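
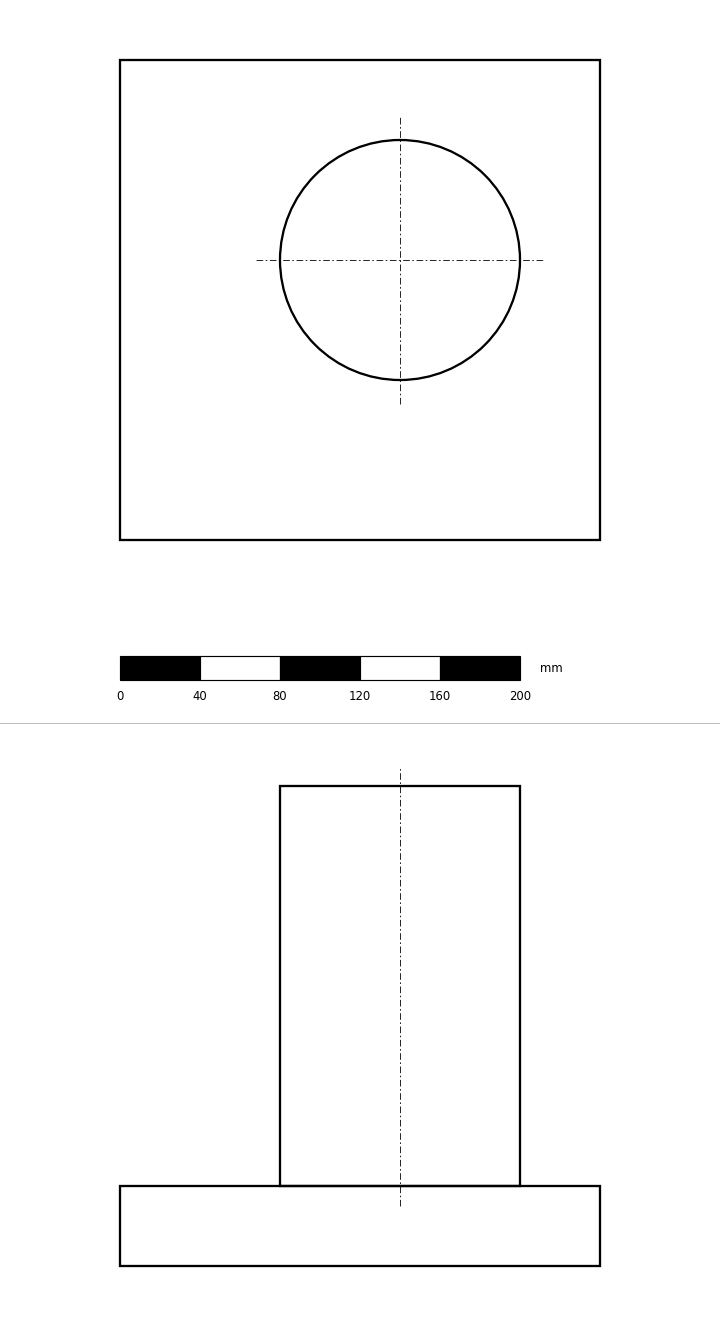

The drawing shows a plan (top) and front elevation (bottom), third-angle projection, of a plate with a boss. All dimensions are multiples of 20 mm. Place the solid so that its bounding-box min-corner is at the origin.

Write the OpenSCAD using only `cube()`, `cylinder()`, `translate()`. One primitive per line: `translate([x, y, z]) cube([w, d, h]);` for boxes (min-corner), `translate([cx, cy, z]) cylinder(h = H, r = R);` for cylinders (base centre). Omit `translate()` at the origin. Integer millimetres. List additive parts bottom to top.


cube([240, 240, 40]);
translate([140, 140, 40]) cylinder(h = 200, r = 60);


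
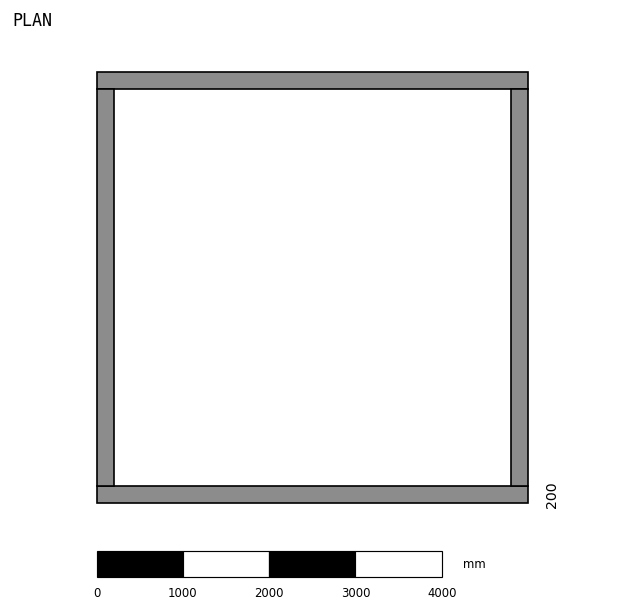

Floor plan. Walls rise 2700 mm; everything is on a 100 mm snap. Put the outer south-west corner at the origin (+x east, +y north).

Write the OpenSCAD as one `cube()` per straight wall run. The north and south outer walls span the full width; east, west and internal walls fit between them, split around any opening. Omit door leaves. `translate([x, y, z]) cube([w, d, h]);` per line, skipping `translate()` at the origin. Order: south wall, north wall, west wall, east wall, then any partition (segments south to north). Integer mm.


cube([5000, 200, 2700]);
translate([0, 4800, 0]) cube([5000, 200, 2700]);
translate([0, 200, 0]) cube([200, 4600, 2700]);
translate([4800, 200, 0]) cube([200, 4600, 2700]);


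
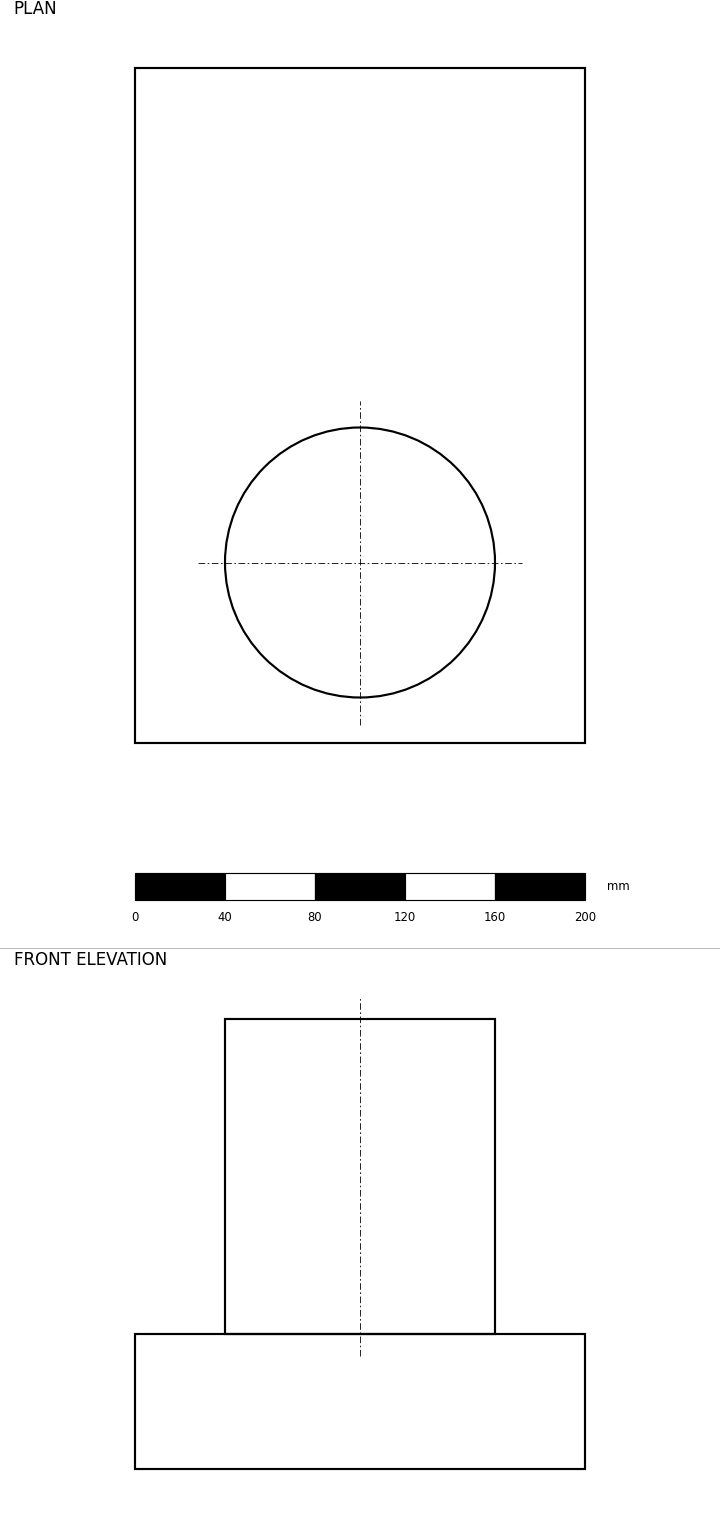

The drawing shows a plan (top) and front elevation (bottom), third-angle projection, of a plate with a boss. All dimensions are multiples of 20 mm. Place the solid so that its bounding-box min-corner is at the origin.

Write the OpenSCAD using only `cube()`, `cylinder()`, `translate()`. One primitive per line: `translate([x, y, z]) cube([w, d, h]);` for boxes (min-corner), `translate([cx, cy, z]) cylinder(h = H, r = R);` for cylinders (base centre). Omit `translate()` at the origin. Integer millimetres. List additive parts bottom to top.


cube([200, 300, 60]);
translate([100, 80, 60]) cylinder(h = 140, r = 60);


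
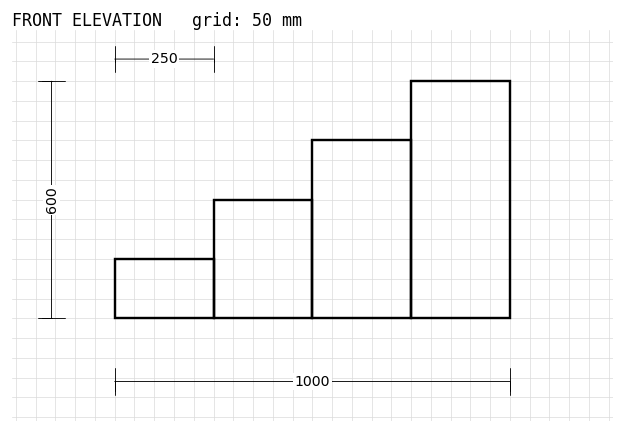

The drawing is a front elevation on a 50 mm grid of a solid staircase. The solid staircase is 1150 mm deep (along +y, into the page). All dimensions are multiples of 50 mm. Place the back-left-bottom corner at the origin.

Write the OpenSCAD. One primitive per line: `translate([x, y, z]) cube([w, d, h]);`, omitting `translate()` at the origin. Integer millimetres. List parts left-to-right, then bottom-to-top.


cube([250, 1150, 150]);
translate([250, 0, 0]) cube([250, 1150, 300]);
translate([500, 0, 0]) cube([250, 1150, 450]);
translate([750, 0, 0]) cube([250, 1150, 600]);


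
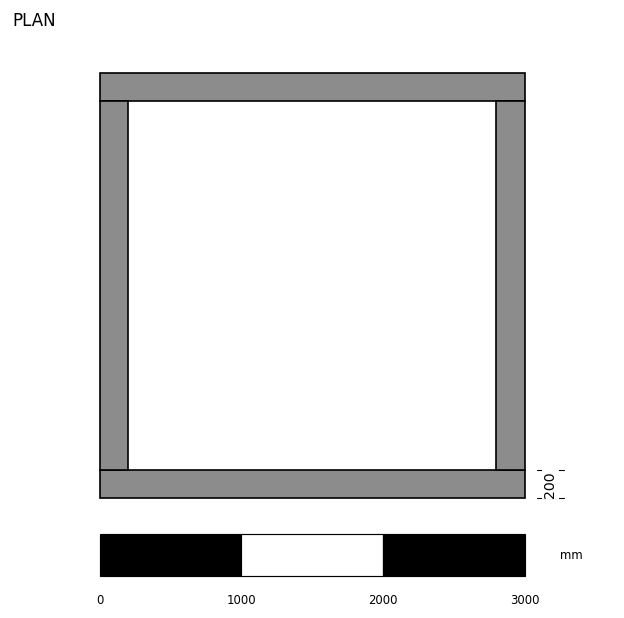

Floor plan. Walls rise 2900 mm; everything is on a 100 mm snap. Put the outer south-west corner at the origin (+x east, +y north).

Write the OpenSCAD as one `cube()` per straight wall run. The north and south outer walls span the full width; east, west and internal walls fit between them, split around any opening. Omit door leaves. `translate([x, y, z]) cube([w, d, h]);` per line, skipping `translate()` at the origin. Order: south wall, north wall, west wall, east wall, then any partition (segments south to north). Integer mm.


cube([3000, 200, 2900]);
translate([0, 2800, 0]) cube([3000, 200, 2900]);
translate([0, 200, 0]) cube([200, 2600, 2900]);
translate([2800, 200, 0]) cube([200, 2600, 2900]);


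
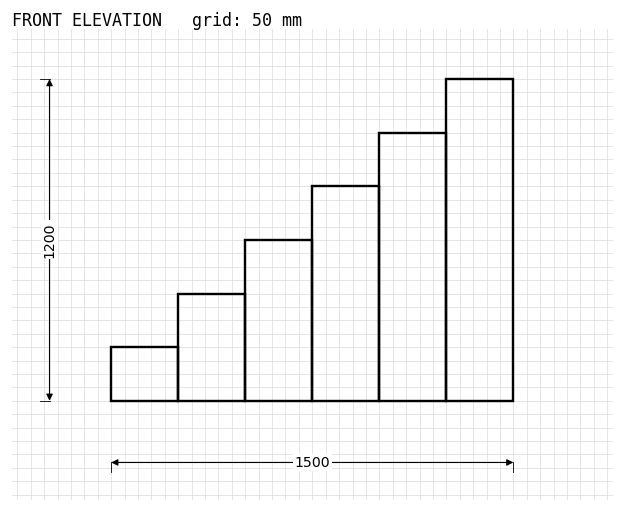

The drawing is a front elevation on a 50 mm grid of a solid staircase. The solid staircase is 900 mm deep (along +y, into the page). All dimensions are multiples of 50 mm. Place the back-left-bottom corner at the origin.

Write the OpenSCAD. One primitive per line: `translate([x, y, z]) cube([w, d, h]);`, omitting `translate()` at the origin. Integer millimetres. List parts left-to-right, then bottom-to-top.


cube([250, 900, 200]);
translate([250, 0, 0]) cube([250, 900, 400]);
translate([500, 0, 0]) cube([250, 900, 600]);
translate([750, 0, 0]) cube([250, 900, 800]);
translate([1000, 0, 0]) cube([250, 900, 1000]);
translate([1250, 0, 0]) cube([250, 900, 1200]);


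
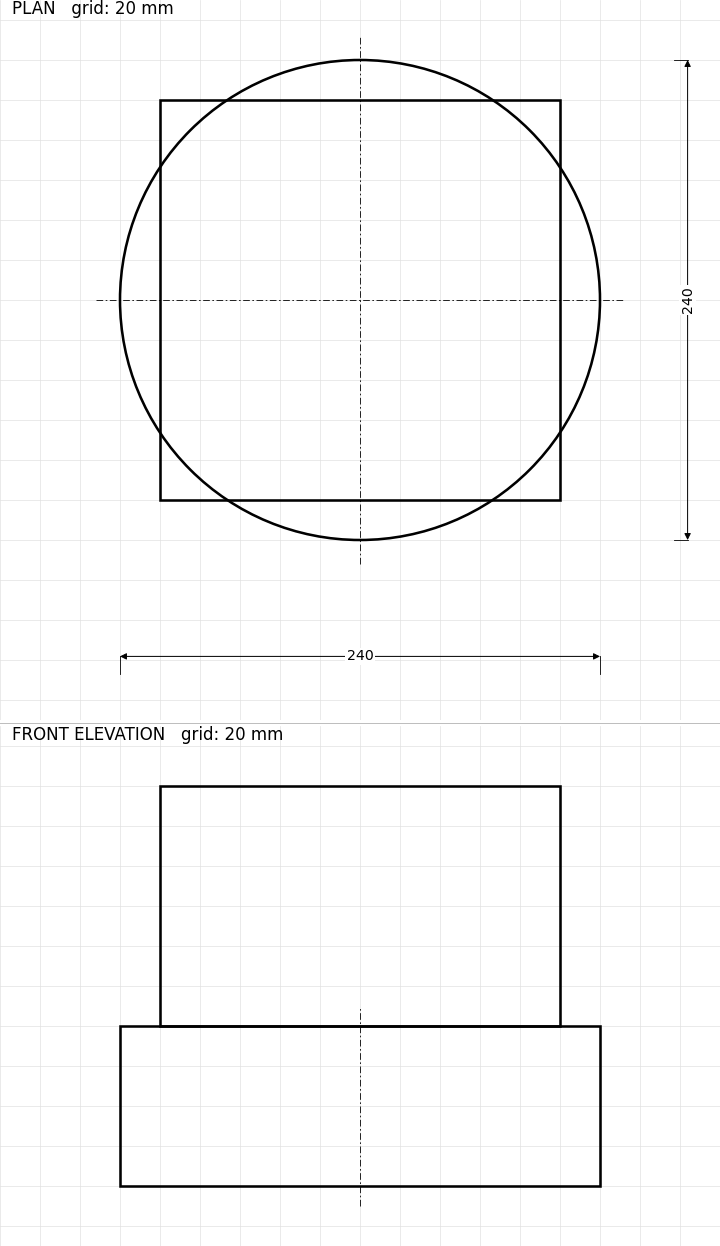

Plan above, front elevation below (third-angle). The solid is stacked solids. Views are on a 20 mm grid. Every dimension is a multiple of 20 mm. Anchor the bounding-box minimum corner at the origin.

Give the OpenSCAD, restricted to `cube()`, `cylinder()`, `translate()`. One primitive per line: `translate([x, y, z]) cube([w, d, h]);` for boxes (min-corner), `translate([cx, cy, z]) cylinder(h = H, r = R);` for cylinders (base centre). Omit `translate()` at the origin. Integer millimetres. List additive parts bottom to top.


translate([120, 120, 0]) cylinder(h = 80, r = 120);
translate([20, 20, 80]) cube([200, 200, 120]);


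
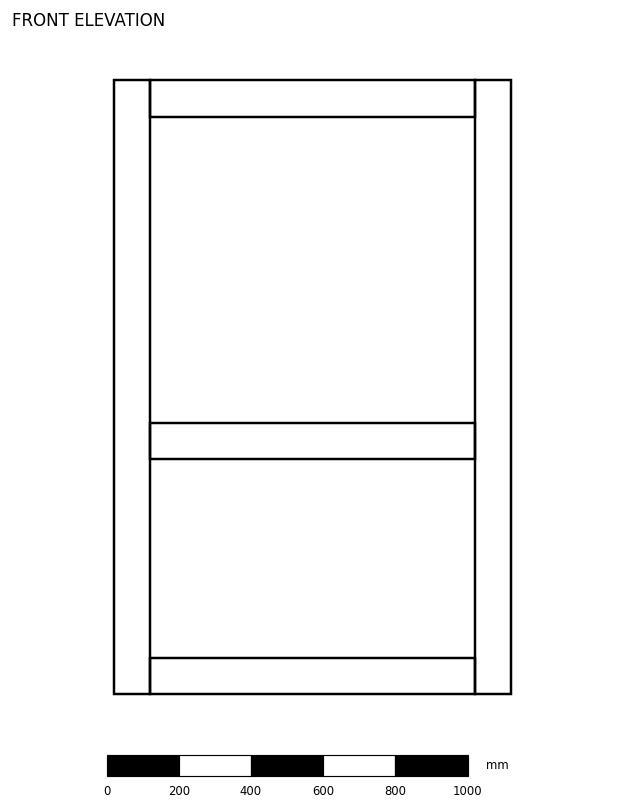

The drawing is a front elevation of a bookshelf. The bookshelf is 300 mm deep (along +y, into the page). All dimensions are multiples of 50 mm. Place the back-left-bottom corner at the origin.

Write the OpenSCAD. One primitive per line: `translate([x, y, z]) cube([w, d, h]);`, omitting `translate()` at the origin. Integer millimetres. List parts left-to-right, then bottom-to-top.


cube([100, 300, 1700]);
translate([100, 0, 0]) cube([900, 300, 100]);
translate([100, 0, 650]) cube([900, 300, 100]);
translate([100, 0, 1600]) cube([900, 300, 100]);
translate([1000, 0, 0]) cube([100, 300, 1700]);


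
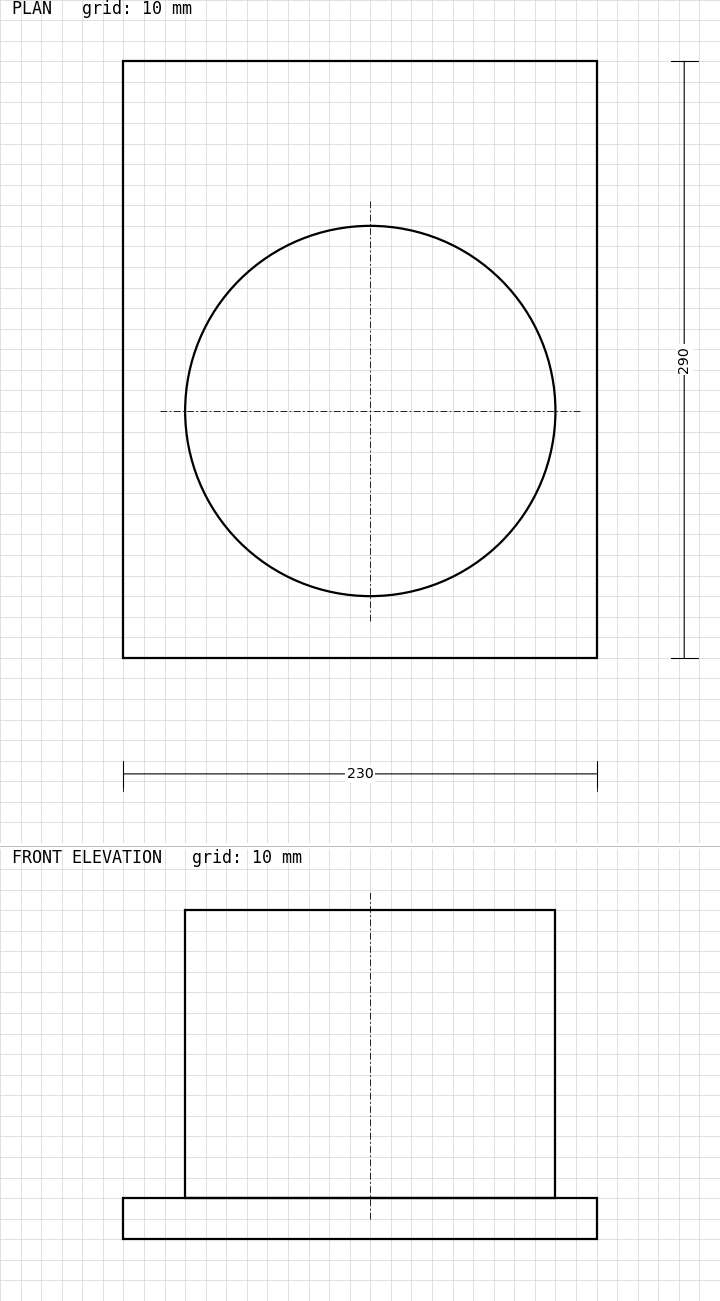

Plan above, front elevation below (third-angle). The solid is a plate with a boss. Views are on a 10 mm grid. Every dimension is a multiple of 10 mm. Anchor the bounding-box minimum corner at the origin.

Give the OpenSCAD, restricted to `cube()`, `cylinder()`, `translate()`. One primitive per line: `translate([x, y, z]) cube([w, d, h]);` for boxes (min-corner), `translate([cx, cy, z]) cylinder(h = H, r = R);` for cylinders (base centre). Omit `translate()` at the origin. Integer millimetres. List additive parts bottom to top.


cube([230, 290, 20]);
translate([120, 120, 20]) cylinder(h = 140, r = 90);


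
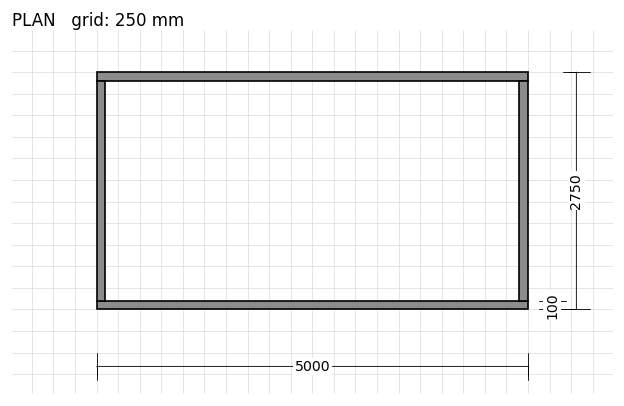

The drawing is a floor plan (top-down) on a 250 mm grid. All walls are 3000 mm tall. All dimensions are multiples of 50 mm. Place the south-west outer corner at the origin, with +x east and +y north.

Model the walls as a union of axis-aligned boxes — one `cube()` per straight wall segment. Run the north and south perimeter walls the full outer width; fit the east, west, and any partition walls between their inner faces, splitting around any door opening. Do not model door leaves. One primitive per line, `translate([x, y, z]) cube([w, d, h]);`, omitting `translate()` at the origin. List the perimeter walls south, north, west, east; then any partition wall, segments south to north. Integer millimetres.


cube([5000, 100, 3000]);
translate([0, 2650, 0]) cube([5000, 100, 3000]);
translate([0, 100, 0]) cube([100, 2550, 3000]);
translate([4900, 100, 0]) cube([100, 2550, 3000]);


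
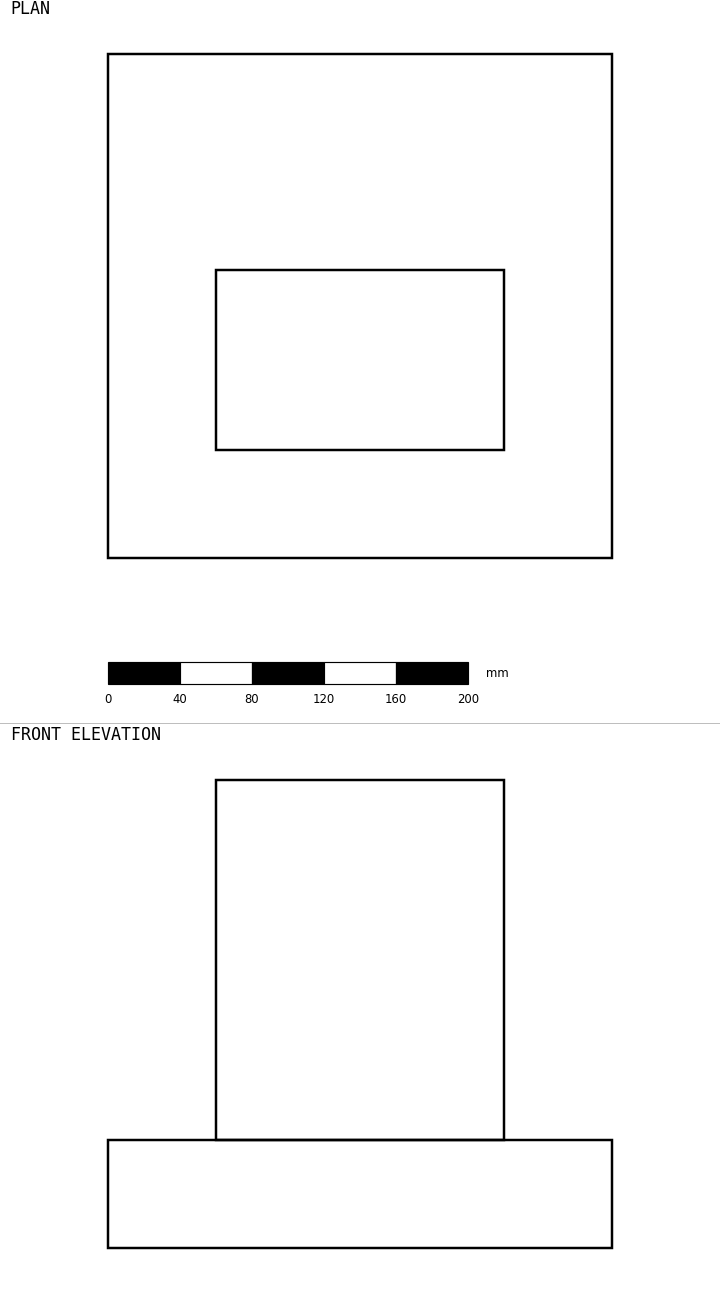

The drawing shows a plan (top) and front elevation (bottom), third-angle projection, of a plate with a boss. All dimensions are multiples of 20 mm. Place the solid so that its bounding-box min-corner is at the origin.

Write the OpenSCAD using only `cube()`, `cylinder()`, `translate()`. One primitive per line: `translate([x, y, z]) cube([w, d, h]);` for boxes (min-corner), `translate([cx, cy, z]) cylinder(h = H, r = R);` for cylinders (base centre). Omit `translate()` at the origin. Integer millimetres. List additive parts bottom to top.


cube([280, 280, 60]);
translate([60, 60, 60]) cube([160, 100, 200]);


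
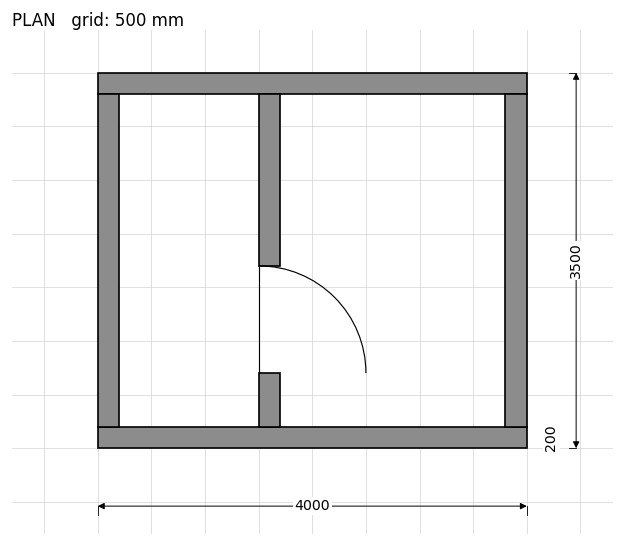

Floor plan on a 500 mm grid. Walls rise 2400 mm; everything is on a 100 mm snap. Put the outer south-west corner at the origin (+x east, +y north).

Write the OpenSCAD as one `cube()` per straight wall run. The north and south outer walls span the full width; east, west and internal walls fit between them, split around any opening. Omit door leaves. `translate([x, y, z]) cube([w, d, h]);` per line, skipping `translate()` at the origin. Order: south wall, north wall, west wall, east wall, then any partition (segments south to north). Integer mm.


cube([4000, 200, 2400]);
translate([0, 3300, 0]) cube([4000, 200, 2400]);
translate([0, 200, 0]) cube([200, 3100, 2400]);
translate([3800, 200, 0]) cube([200, 3100, 2400]);
translate([1500, 200, 0]) cube([200, 500, 2400]);
translate([1500, 1700, 0]) cube([200, 1600, 2400]);


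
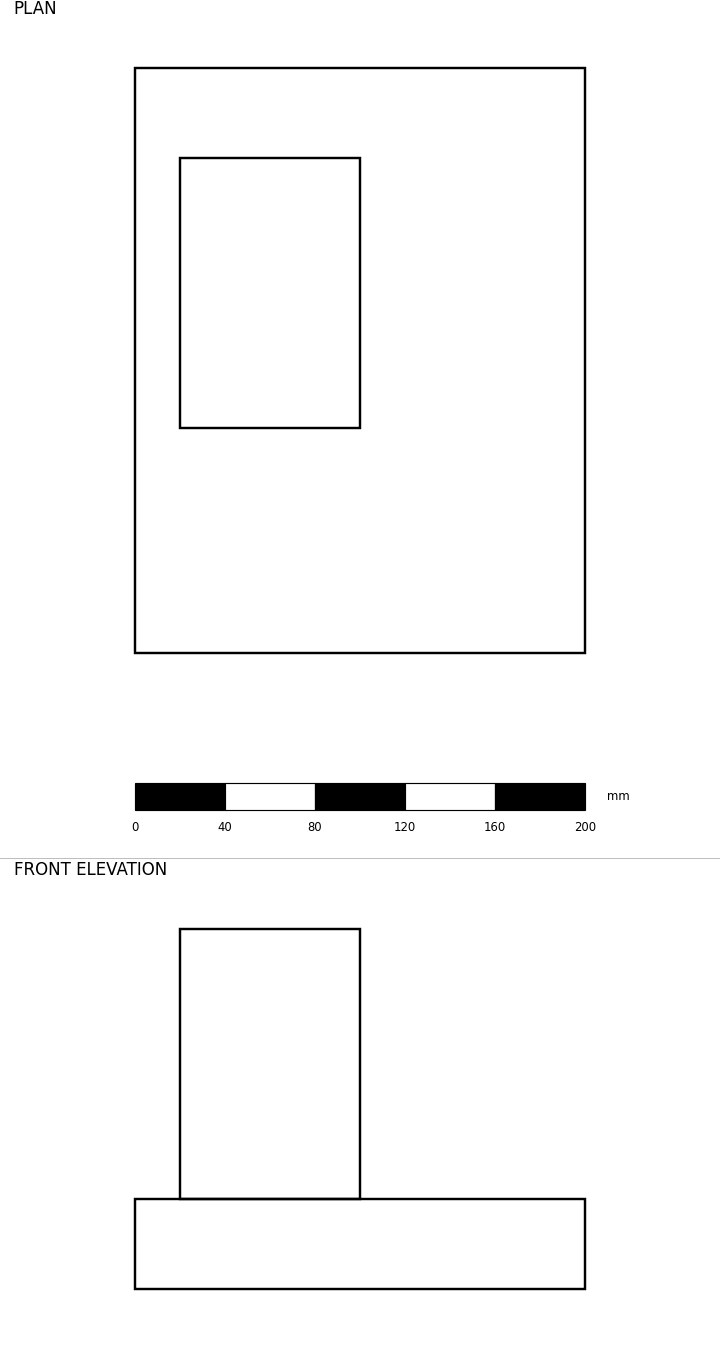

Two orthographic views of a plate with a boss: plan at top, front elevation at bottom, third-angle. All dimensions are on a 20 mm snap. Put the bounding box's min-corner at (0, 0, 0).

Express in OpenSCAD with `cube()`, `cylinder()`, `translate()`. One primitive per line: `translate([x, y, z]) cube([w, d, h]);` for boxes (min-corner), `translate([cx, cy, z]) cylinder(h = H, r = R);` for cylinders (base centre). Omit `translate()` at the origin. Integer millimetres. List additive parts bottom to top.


cube([200, 260, 40]);
translate([20, 100, 40]) cube([80, 120, 120]);


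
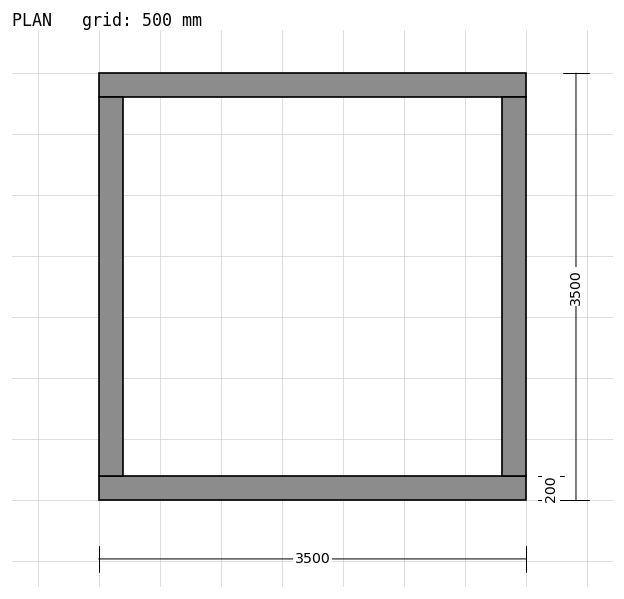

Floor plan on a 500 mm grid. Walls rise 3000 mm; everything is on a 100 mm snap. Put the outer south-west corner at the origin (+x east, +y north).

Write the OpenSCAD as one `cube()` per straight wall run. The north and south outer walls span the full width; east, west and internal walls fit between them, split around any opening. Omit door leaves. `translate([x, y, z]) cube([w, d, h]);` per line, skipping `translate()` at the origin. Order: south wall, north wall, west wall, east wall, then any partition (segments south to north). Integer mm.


cube([3500, 200, 3000]);
translate([0, 3300, 0]) cube([3500, 200, 3000]);
translate([0, 200, 0]) cube([200, 3100, 3000]);
translate([3300, 200, 0]) cube([200, 3100, 3000]);


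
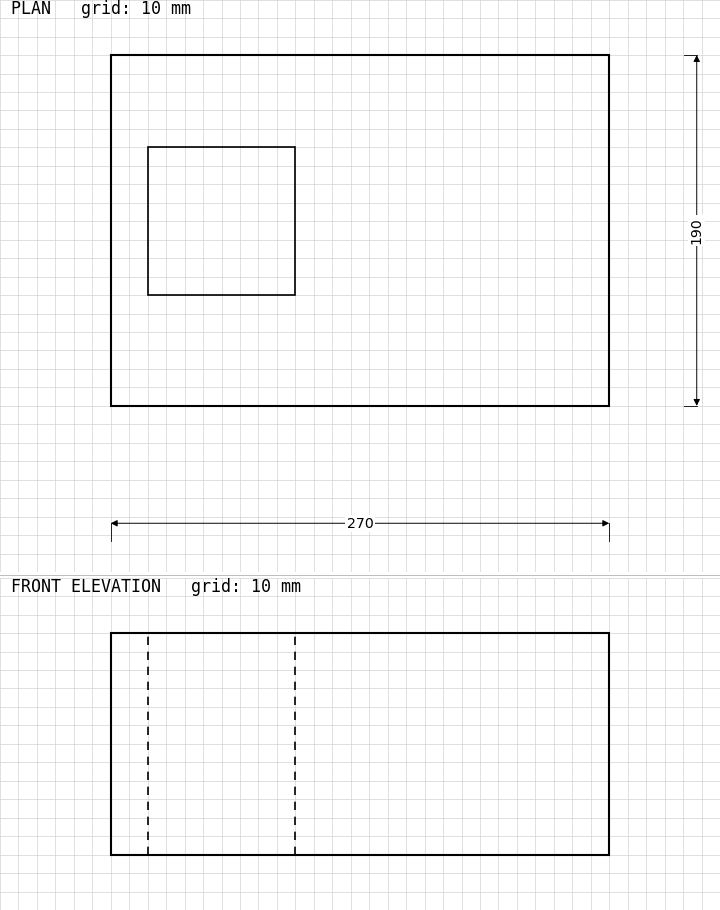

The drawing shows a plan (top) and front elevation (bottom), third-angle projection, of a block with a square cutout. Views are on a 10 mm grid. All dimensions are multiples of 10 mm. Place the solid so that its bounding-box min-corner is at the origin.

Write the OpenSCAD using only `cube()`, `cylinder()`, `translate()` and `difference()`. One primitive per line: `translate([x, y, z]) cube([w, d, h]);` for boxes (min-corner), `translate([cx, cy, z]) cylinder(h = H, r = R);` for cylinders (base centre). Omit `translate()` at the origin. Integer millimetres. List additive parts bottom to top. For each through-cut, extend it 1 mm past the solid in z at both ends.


difference() {
  cube([270, 190, 120]);
  translate([20, 60, -1]) cube([80, 80, 122]);
}


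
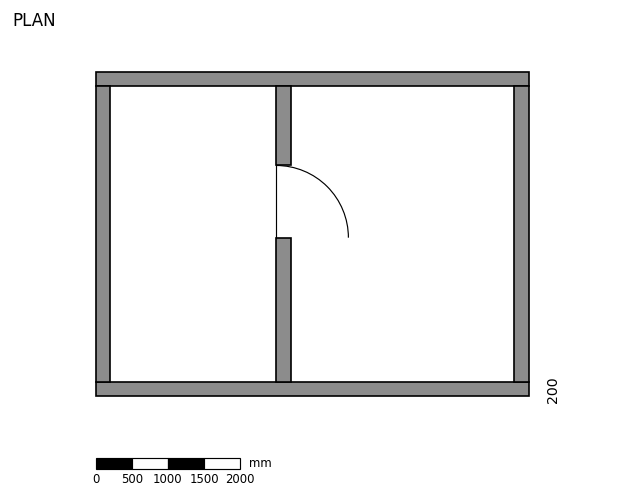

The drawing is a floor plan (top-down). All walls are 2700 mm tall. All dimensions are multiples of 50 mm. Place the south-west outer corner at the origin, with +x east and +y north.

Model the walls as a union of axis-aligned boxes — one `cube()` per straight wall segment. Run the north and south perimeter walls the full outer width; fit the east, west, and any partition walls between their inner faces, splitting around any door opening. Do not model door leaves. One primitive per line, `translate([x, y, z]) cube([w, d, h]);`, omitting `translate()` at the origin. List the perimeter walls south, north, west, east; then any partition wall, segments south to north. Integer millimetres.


cube([6000, 200, 2700]);
translate([0, 4300, 0]) cube([6000, 200, 2700]);
translate([0, 200, 0]) cube([200, 4100, 2700]);
translate([5800, 200, 0]) cube([200, 4100, 2700]);
translate([2500, 200, 0]) cube([200, 2000, 2700]);
translate([2500, 3200, 0]) cube([200, 1100, 2700]);


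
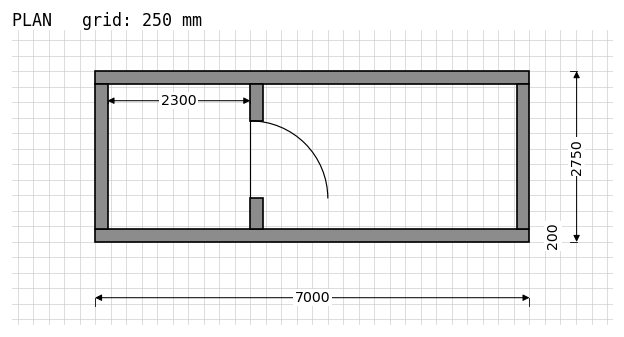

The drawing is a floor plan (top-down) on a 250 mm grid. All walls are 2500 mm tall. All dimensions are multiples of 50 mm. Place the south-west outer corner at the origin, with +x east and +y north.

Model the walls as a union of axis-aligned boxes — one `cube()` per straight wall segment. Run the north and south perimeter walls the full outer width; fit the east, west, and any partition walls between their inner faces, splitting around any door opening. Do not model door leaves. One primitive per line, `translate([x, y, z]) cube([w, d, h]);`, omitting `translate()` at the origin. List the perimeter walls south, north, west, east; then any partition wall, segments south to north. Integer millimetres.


cube([7000, 200, 2500]);
translate([0, 2550, 0]) cube([7000, 200, 2500]);
translate([0, 200, 0]) cube([200, 2350, 2500]);
translate([6800, 200, 0]) cube([200, 2350, 2500]);
translate([2500, 200, 0]) cube([200, 500, 2500]);
translate([2500, 1950, 0]) cube([200, 600, 2500]);


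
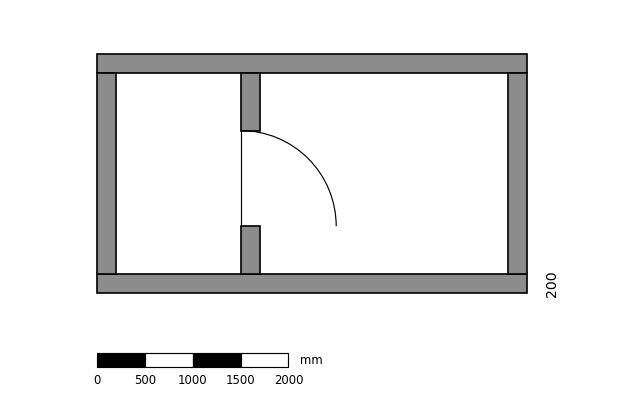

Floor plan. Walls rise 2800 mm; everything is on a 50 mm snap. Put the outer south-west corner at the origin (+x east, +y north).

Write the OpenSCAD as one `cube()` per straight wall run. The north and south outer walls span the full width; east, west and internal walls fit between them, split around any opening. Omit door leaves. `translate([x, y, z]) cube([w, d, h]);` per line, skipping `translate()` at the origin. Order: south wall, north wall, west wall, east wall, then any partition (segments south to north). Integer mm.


cube([4500, 200, 2800]);
translate([0, 2300, 0]) cube([4500, 200, 2800]);
translate([0, 200, 0]) cube([200, 2100, 2800]);
translate([4300, 200, 0]) cube([200, 2100, 2800]);
translate([1500, 200, 0]) cube([200, 500, 2800]);
translate([1500, 1700, 0]) cube([200, 600, 2800]);


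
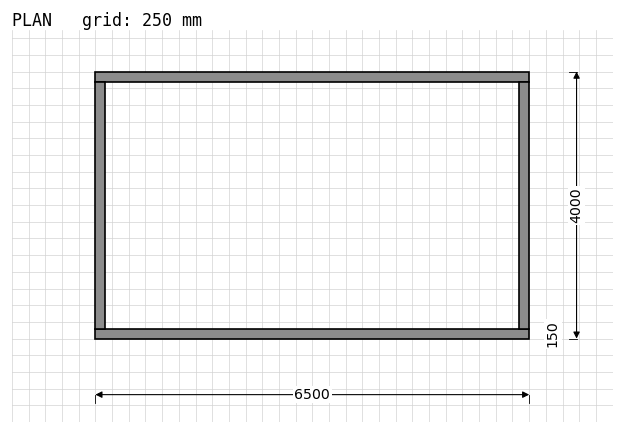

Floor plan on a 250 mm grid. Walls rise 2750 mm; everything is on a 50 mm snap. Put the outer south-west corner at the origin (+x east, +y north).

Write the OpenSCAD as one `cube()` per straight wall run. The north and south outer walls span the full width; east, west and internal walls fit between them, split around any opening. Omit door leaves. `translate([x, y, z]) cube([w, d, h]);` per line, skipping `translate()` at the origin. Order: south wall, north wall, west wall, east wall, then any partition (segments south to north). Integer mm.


cube([6500, 150, 2750]);
translate([0, 3850, 0]) cube([6500, 150, 2750]);
translate([0, 150, 0]) cube([150, 3700, 2750]);
translate([6350, 150, 0]) cube([150, 3700, 2750]);


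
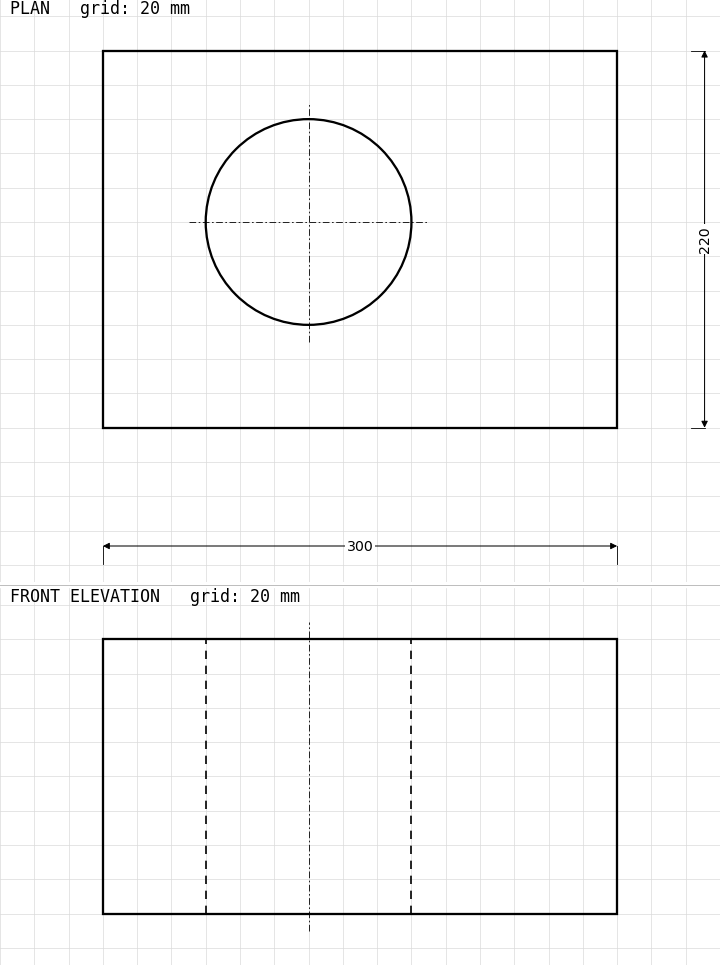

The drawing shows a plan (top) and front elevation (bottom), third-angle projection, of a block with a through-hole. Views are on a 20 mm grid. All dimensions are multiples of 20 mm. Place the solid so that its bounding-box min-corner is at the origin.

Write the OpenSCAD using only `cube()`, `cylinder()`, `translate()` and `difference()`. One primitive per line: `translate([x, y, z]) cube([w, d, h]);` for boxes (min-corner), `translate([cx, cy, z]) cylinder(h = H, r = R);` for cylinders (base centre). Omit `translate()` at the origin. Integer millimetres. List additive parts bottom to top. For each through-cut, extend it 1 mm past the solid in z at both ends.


difference() {
  cube([300, 220, 160]);
  translate([120, 120, -1]) cylinder(h = 162, r = 60);
}


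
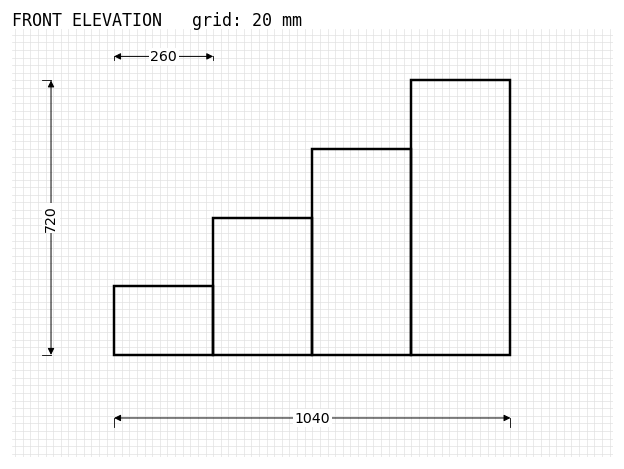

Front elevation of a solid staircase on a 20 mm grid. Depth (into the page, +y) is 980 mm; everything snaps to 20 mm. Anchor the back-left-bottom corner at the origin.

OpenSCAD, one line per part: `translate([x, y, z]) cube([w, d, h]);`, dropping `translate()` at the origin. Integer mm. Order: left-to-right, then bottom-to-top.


cube([260, 980, 180]);
translate([260, 0, 0]) cube([260, 980, 360]);
translate([520, 0, 0]) cube([260, 980, 540]);
translate([780, 0, 0]) cube([260, 980, 720]);


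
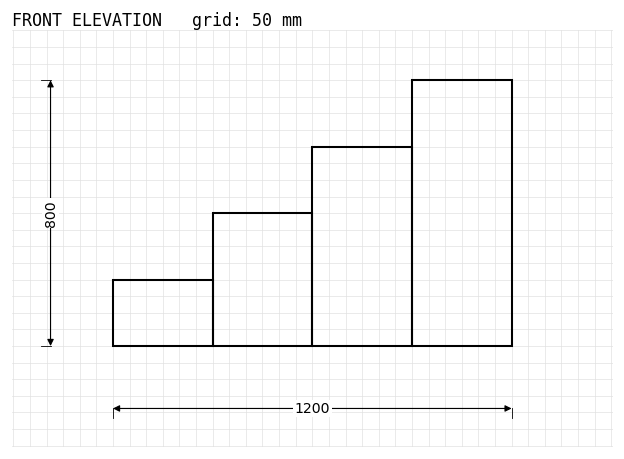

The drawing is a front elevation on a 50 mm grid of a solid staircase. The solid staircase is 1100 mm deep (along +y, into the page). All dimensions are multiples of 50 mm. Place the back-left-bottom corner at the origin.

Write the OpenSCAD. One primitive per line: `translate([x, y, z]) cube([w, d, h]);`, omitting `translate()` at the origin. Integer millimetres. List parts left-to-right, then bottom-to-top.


cube([300, 1100, 200]);
translate([300, 0, 0]) cube([300, 1100, 400]);
translate([600, 0, 0]) cube([300, 1100, 600]);
translate([900, 0, 0]) cube([300, 1100, 800]);


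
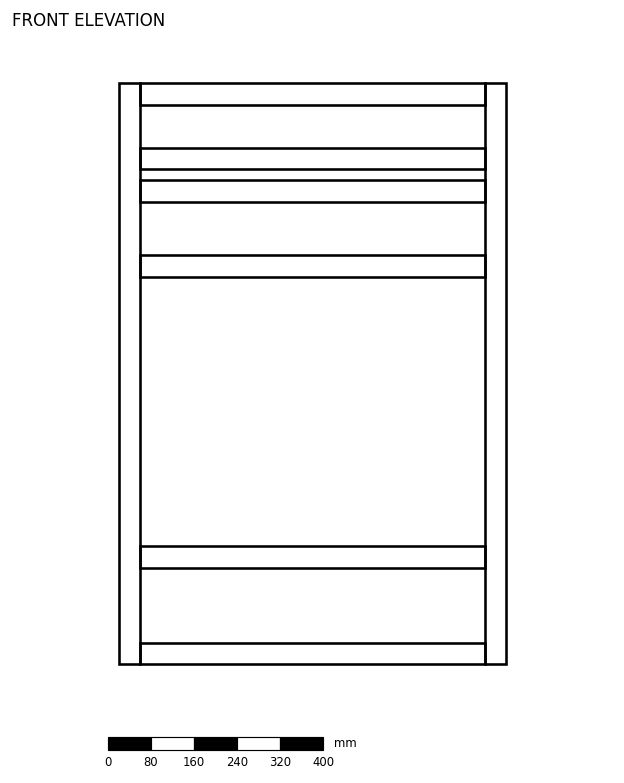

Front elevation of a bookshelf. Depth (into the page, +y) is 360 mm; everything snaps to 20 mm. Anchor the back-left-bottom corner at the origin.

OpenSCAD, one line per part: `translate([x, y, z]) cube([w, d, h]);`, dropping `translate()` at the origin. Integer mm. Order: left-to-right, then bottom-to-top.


cube([40, 360, 1080]);
translate([40, 0, 0]) cube([640, 360, 40]);
translate([40, 0, 180]) cube([640, 360, 40]);
translate([40, 0, 720]) cube([640, 360, 40]);
translate([40, 0, 860]) cube([640, 360, 40]);
translate([40, 0, 920]) cube([640, 360, 40]);
translate([40, 0, 1040]) cube([640, 360, 40]);
translate([680, 0, 0]) cube([40, 360, 1080]);


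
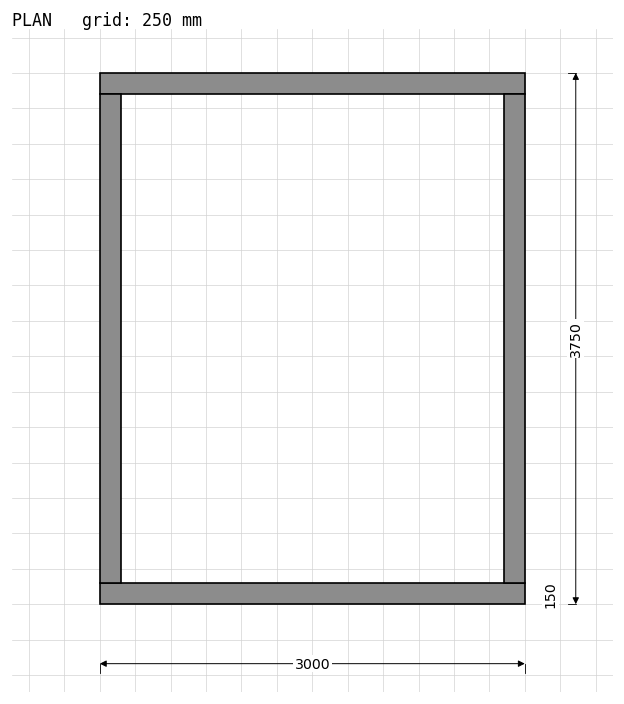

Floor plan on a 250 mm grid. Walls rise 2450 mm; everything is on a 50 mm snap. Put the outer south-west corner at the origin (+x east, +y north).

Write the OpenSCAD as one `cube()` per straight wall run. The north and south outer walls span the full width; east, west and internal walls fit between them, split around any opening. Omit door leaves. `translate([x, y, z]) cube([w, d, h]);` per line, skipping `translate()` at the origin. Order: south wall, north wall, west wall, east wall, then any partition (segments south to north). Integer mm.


cube([3000, 150, 2450]);
translate([0, 3600, 0]) cube([3000, 150, 2450]);
translate([0, 150, 0]) cube([150, 3450, 2450]);
translate([2850, 150, 0]) cube([150, 3450, 2450]);


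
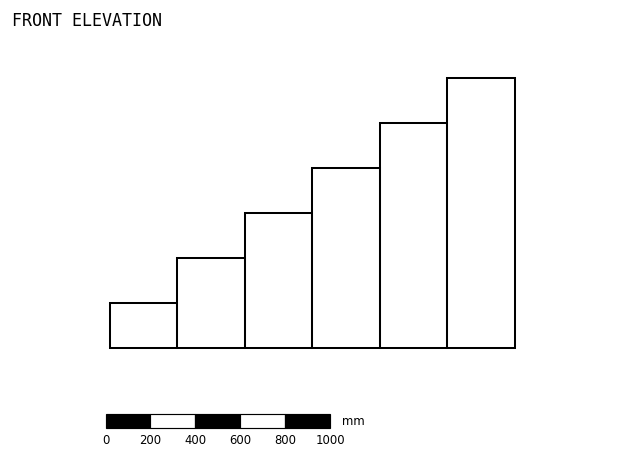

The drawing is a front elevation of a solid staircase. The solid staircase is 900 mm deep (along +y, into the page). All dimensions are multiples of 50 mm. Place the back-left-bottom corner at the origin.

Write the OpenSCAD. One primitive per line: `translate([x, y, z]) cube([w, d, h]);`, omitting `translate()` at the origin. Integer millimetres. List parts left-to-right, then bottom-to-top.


cube([300, 900, 200]);
translate([300, 0, 0]) cube([300, 900, 400]);
translate([600, 0, 0]) cube([300, 900, 600]);
translate([900, 0, 0]) cube([300, 900, 800]);
translate([1200, 0, 0]) cube([300, 900, 1000]);
translate([1500, 0, 0]) cube([300, 900, 1200]);


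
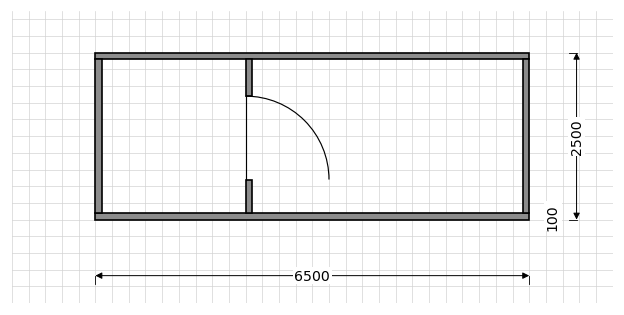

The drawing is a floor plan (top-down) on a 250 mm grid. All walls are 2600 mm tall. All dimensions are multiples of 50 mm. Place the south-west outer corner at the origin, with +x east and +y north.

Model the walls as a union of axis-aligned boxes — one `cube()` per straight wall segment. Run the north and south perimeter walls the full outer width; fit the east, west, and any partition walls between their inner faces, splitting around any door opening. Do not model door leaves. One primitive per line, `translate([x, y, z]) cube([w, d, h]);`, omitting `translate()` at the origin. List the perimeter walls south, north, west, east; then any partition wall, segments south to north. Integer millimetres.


cube([6500, 100, 2600]);
translate([0, 2400, 0]) cube([6500, 100, 2600]);
translate([0, 100, 0]) cube([100, 2300, 2600]);
translate([6400, 100, 0]) cube([100, 2300, 2600]);
translate([2250, 100, 0]) cube([100, 500, 2600]);
translate([2250, 1850, 0]) cube([100, 550, 2600]);


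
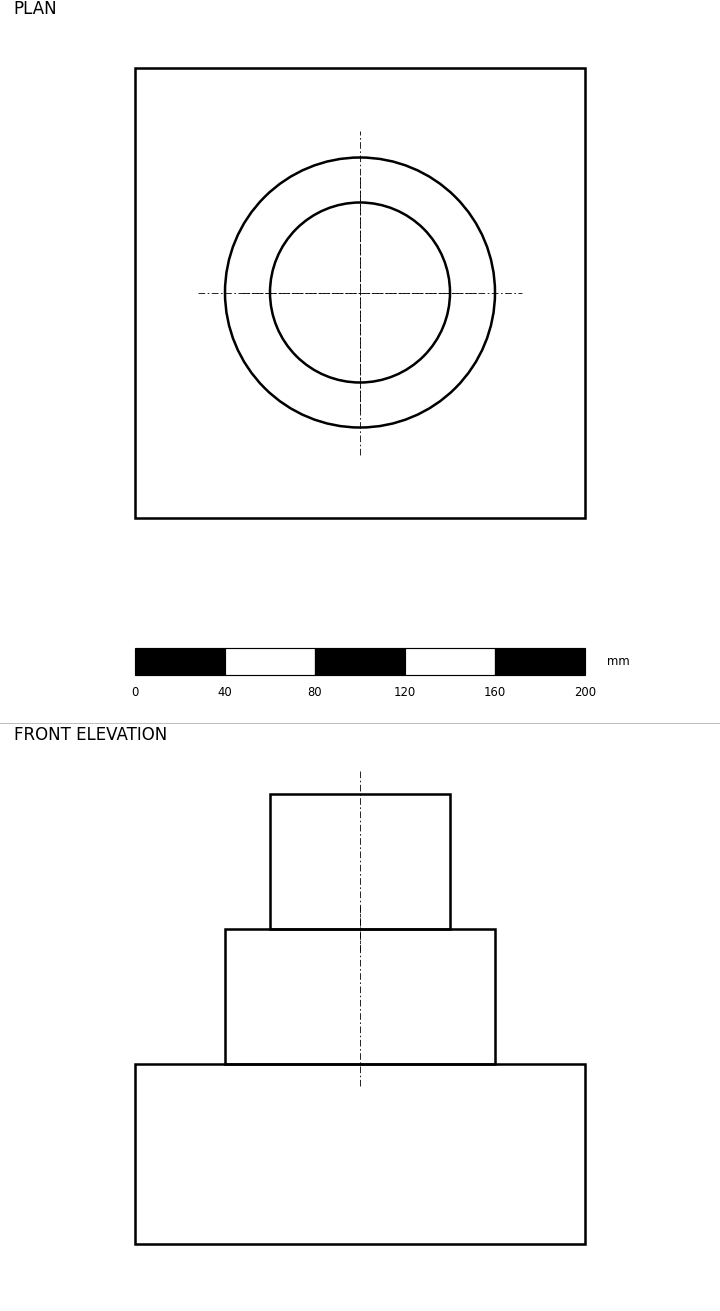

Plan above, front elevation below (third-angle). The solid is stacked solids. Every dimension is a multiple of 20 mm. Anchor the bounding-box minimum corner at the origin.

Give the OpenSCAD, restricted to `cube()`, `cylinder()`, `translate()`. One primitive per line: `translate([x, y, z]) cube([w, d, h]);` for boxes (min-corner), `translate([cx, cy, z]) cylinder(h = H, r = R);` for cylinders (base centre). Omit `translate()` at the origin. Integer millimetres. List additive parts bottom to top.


cube([200, 200, 80]);
translate([100, 100, 80]) cylinder(h = 60, r = 60);
translate([100, 100, 140]) cylinder(h = 60, r = 40);


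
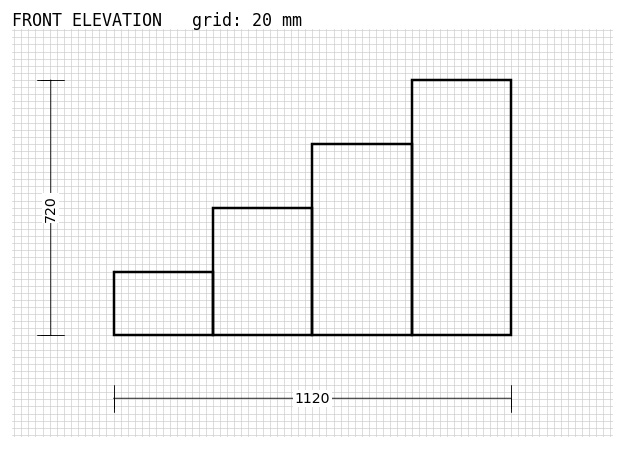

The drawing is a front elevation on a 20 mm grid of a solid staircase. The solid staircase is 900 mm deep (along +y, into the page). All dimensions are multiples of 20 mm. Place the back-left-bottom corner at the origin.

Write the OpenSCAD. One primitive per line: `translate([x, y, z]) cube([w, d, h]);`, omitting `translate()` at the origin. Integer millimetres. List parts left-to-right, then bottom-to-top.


cube([280, 900, 180]);
translate([280, 0, 0]) cube([280, 900, 360]);
translate([560, 0, 0]) cube([280, 900, 540]);
translate([840, 0, 0]) cube([280, 900, 720]);


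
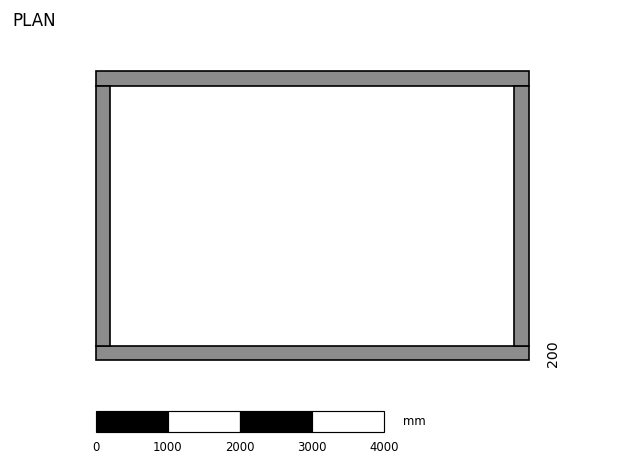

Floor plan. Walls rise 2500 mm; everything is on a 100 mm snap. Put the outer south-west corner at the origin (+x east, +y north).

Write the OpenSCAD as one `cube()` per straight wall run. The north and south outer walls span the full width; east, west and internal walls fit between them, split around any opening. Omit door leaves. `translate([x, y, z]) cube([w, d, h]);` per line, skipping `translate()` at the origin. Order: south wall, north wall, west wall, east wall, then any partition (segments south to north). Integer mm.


cube([6000, 200, 2500]);
translate([0, 3800, 0]) cube([6000, 200, 2500]);
translate([0, 200, 0]) cube([200, 3600, 2500]);
translate([5800, 200, 0]) cube([200, 3600, 2500]);


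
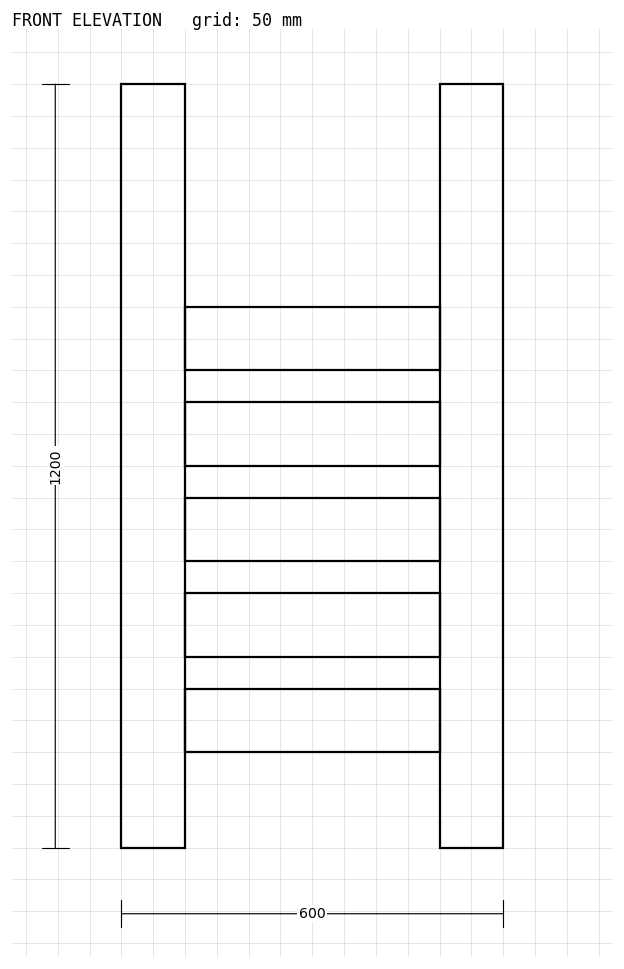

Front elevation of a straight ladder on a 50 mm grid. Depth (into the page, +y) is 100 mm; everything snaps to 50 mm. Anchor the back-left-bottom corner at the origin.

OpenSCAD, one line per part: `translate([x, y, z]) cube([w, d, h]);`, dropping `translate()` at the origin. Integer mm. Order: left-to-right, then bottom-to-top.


cube([100, 100, 1200]);
translate([100, 0, 150]) cube([400, 100, 100]);
translate([100, 0, 300]) cube([400, 100, 100]);
translate([100, 0, 450]) cube([400, 100, 100]);
translate([100, 0, 600]) cube([400, 100, 100]);
translate([100, 0, 750]) cube([400, 100, 100]);
translate([500, 0, 0]) cube([100, 100, 1200]);


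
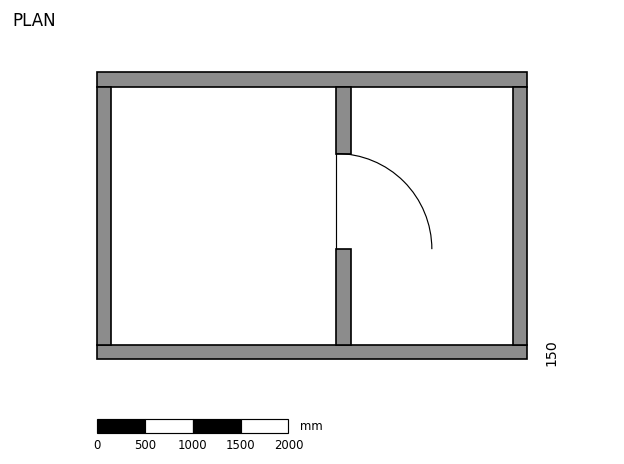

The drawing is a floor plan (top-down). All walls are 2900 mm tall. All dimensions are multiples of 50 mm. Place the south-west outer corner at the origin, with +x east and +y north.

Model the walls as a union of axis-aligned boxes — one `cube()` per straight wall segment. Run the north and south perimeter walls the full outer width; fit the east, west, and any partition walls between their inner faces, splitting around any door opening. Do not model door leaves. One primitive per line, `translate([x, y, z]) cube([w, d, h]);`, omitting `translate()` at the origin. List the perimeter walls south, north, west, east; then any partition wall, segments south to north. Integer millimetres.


cube([4500, 150, 2900]);
translate([0, 2850, 0]) cube([4500, 150, 2900]);
translate([0, 150, 0]) cube([150, 2700, 2900]);
translate([4350, 150, 0]) cube([150, 2700, 2900]);
translate([2500, 150, 0]) cube([150, 1000, 2900]);
translate([2500, 2150, 0]) cube([150, 700, 2900]);


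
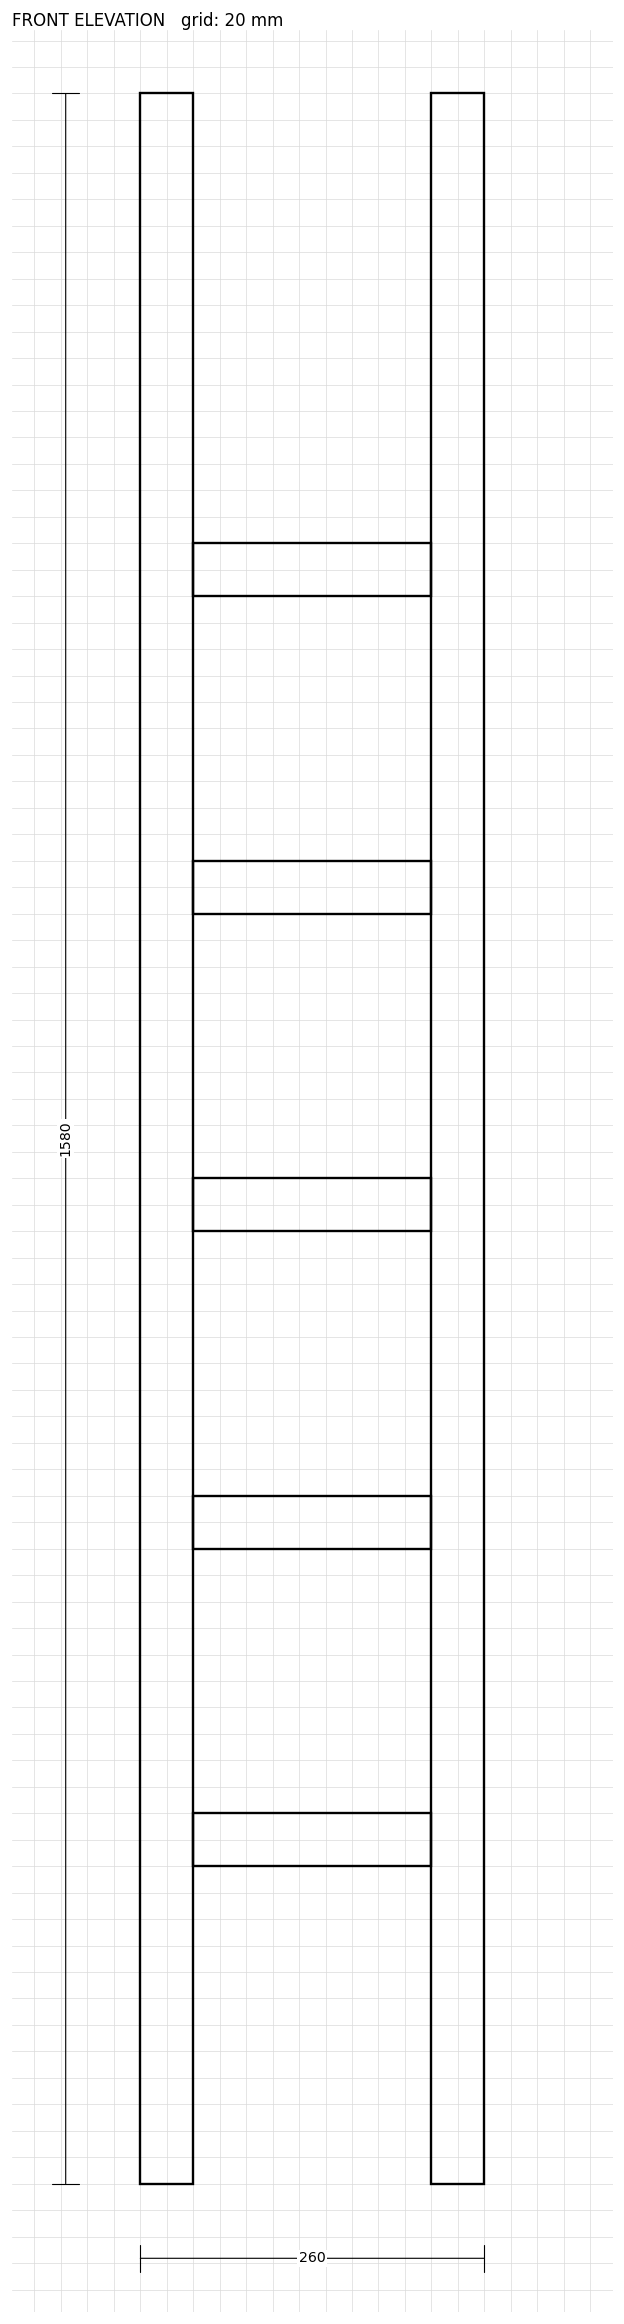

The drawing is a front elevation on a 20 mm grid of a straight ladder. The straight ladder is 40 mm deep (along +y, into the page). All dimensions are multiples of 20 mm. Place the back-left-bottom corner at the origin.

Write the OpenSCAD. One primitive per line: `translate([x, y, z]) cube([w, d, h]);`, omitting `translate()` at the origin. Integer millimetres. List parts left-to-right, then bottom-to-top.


cube([40, 40, 1580]);
translate([40, 0, 240]) cube([180, 40, 40]);
translate([40, 0, 480]) cube([180, 40, 40]);
translate([40, 0, 720]) cube([180, 40, 40]);
translate([40, 0, 960]) cube([180, 40, 40]);
translate([40, 0, 1200]) cube([180, 40, 40]);
translate([220, 0, 0]) cube([40, 40, 1580]);


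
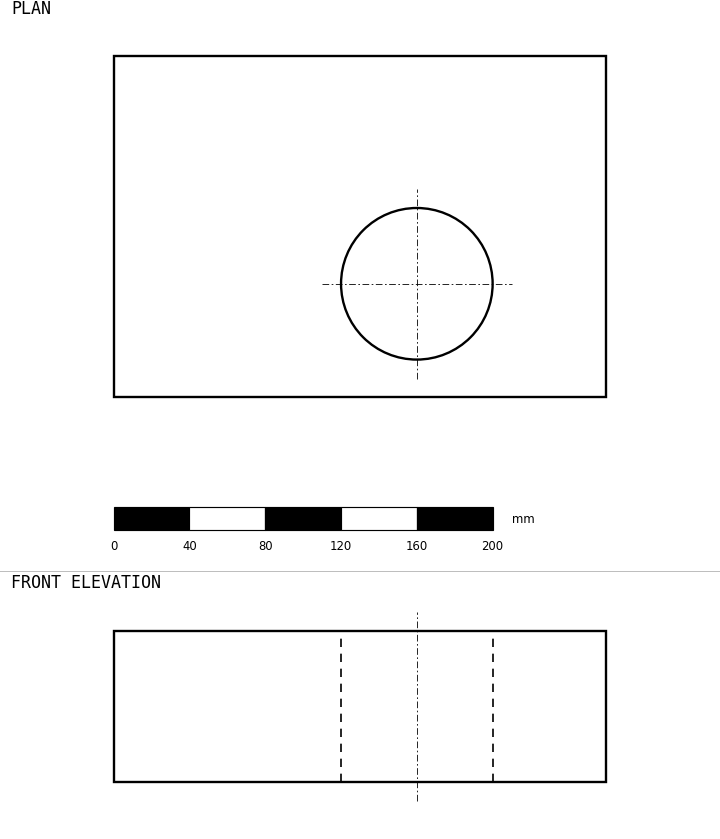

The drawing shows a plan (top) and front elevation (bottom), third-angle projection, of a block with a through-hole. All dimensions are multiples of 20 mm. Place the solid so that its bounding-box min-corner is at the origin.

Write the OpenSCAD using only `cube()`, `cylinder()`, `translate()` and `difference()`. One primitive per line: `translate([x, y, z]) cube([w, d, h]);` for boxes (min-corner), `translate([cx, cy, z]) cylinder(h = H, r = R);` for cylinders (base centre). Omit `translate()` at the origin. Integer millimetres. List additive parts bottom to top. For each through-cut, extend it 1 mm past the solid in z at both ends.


difference() {
  cube([260, 180, 80]);
  translate([160, 60, -1]) cylinder(h = 82, r = 40);
}


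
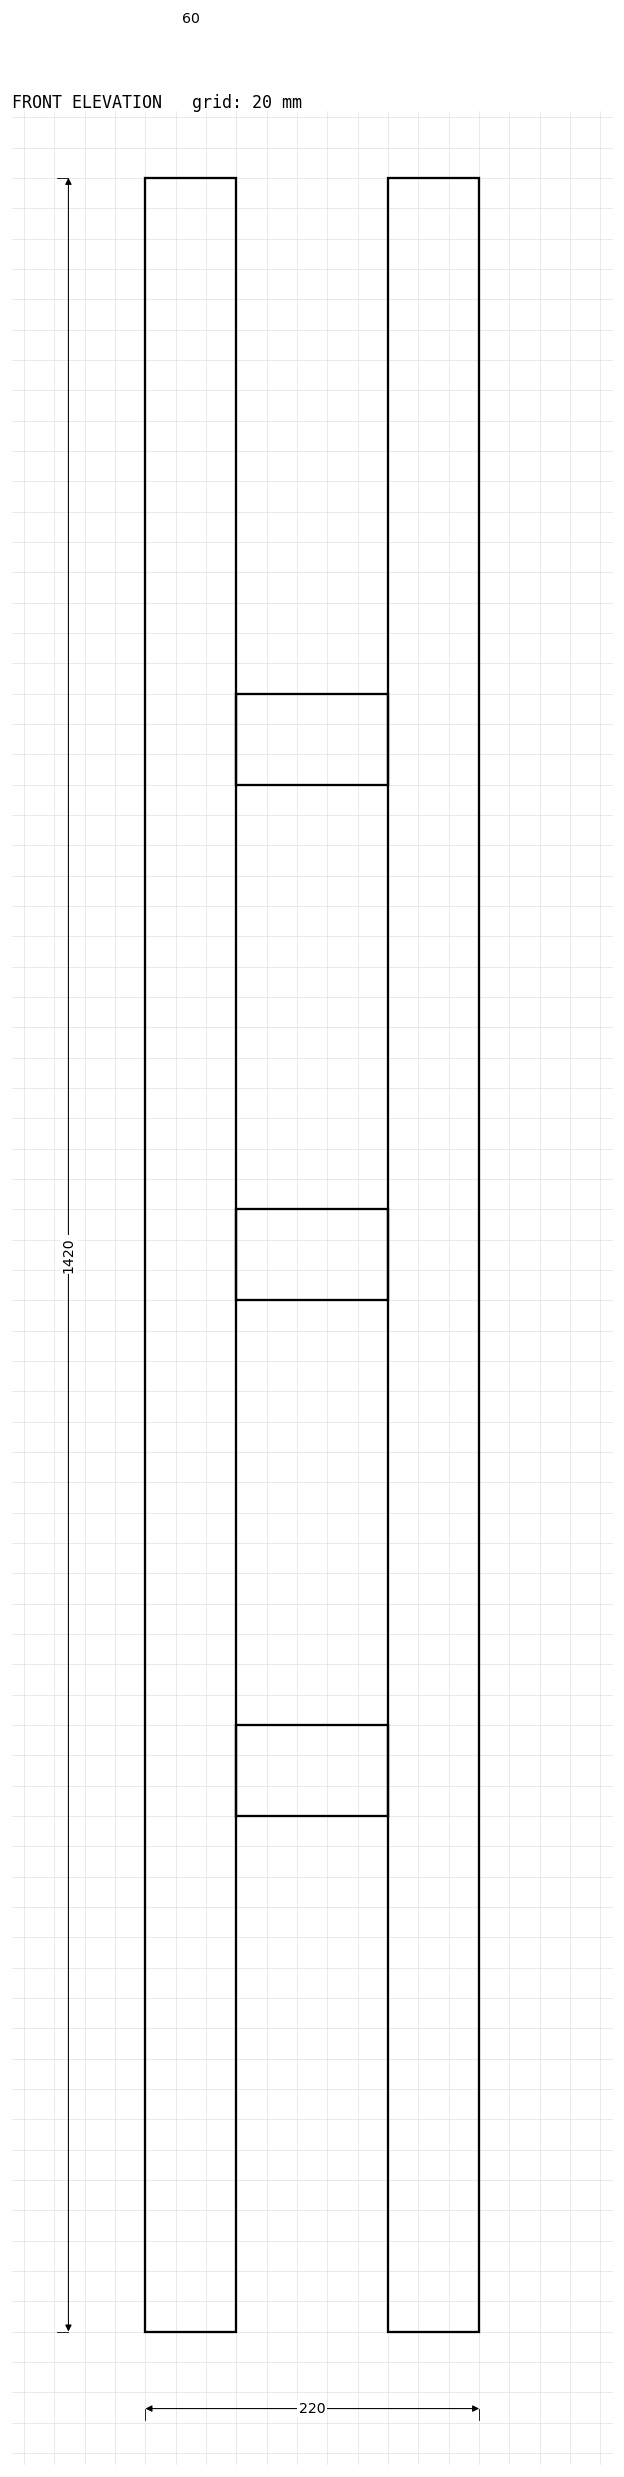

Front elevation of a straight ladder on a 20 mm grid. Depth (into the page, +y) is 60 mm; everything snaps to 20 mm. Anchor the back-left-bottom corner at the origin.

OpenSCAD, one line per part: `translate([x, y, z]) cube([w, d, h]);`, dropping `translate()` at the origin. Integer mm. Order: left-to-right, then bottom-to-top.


cube([60, 60, 1420]);
translate([60, 0, 340]) cube([100, 60, 60]);
translate([60, 0, 680]) cube([100, 60, 60]);
translate([60, 0, 1020]) cube([100, 60, 60]);
translate([160, 0, 0]) cube([60, 60, 1420]);


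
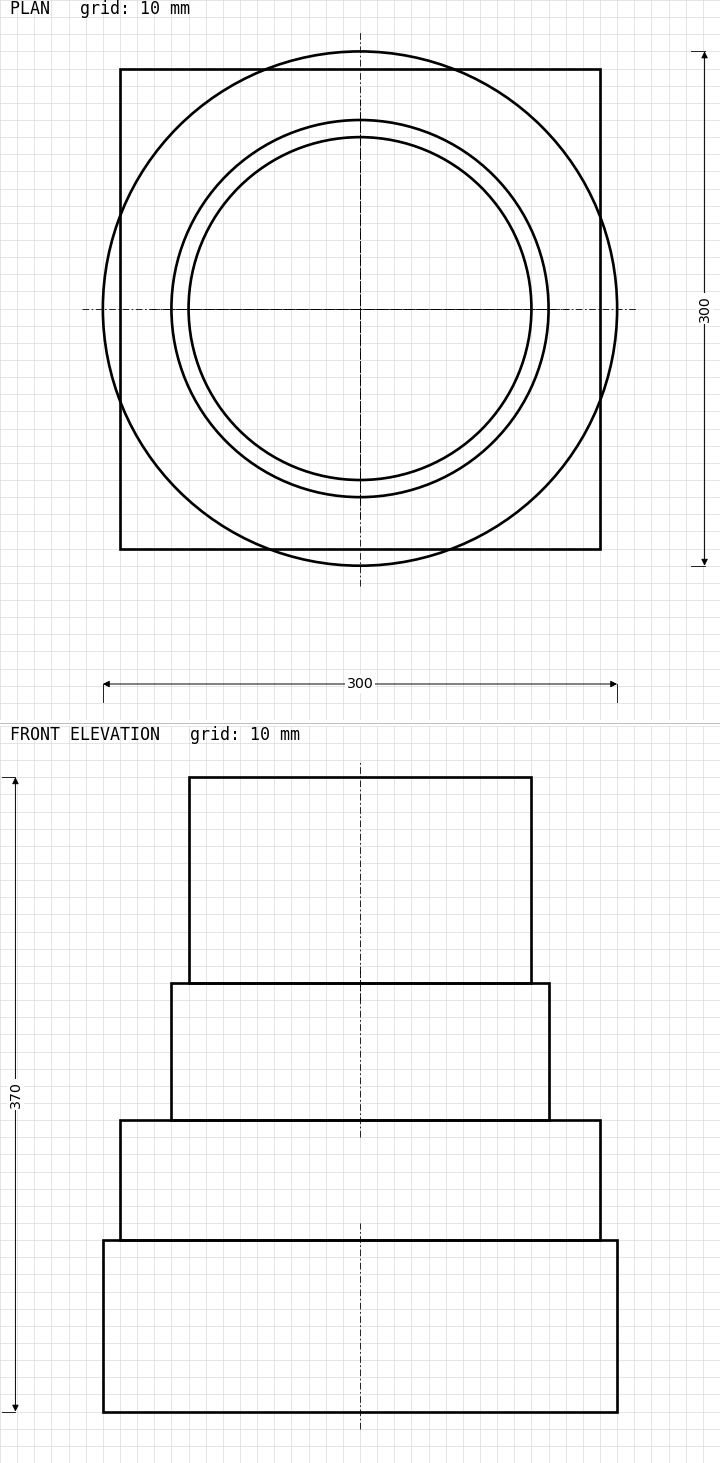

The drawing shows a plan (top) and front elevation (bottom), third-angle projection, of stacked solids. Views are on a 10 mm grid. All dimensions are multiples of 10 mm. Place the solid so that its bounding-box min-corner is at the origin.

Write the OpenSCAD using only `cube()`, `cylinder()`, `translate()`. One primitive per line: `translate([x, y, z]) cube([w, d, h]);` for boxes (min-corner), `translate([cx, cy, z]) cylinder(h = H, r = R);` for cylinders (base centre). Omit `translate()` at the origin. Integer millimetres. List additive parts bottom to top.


translate([150, 150, 0]) cylinder(h = 100, r = 150);
translate([10, 10, 100]) cube([280, 280, 70]);
translate([150, 150, 170]) cylinder(h = 80, r = 110);
translate([150, 150, 250]) cylinder(h = 120, r = 100);


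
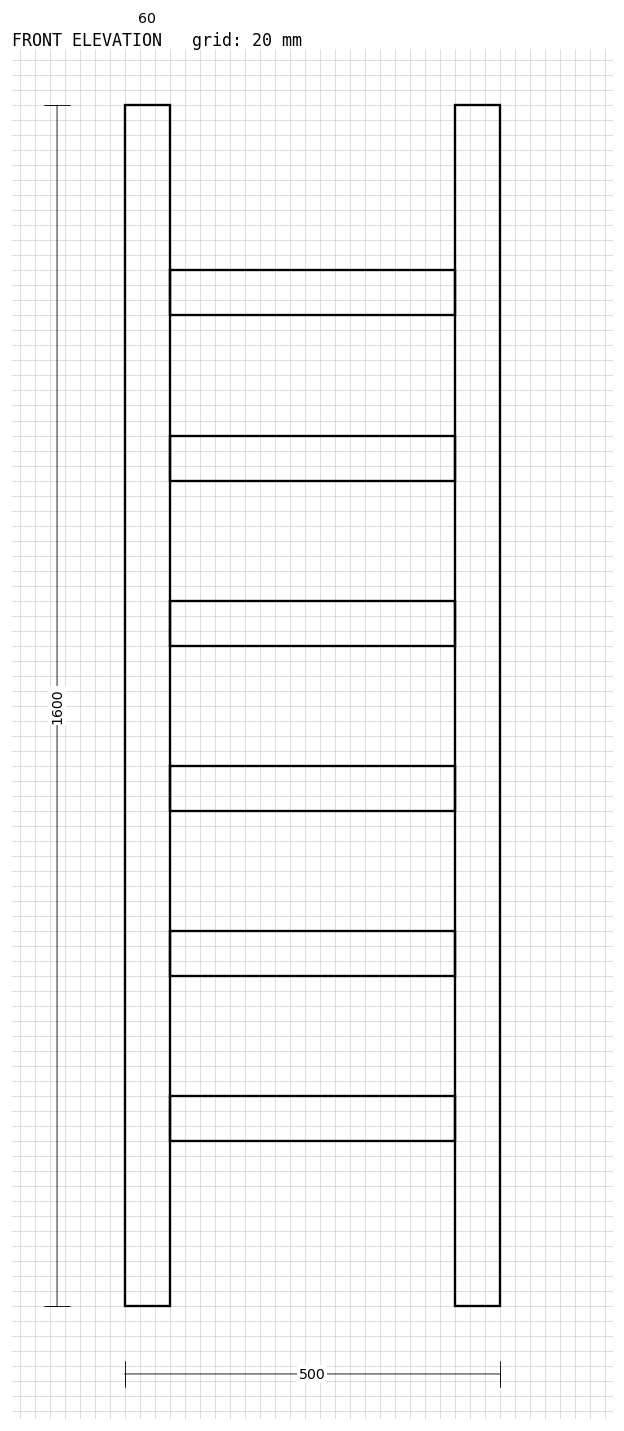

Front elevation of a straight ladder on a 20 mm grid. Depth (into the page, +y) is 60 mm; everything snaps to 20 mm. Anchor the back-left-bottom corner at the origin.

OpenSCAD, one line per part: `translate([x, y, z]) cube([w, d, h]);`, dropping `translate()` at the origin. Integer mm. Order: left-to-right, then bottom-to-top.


cube([60, 60, 1600]);
translate([60, 0, 220]) cube([380, 60, 60]);
translate([60, 0, 440]) cube([380, 60, 60]);
translate([60, 0, 660]) cube([380, 60, 60]);
translate([60, 0, 880]) cube([380, 60, 60]);
translate([60, 0, 1100]) cube([380, 60, 60]);
translate([60, 0, 1320]) cube([380, 60, 60]);
translate([440, 0, 0]) cube([60, 60, 1600]);


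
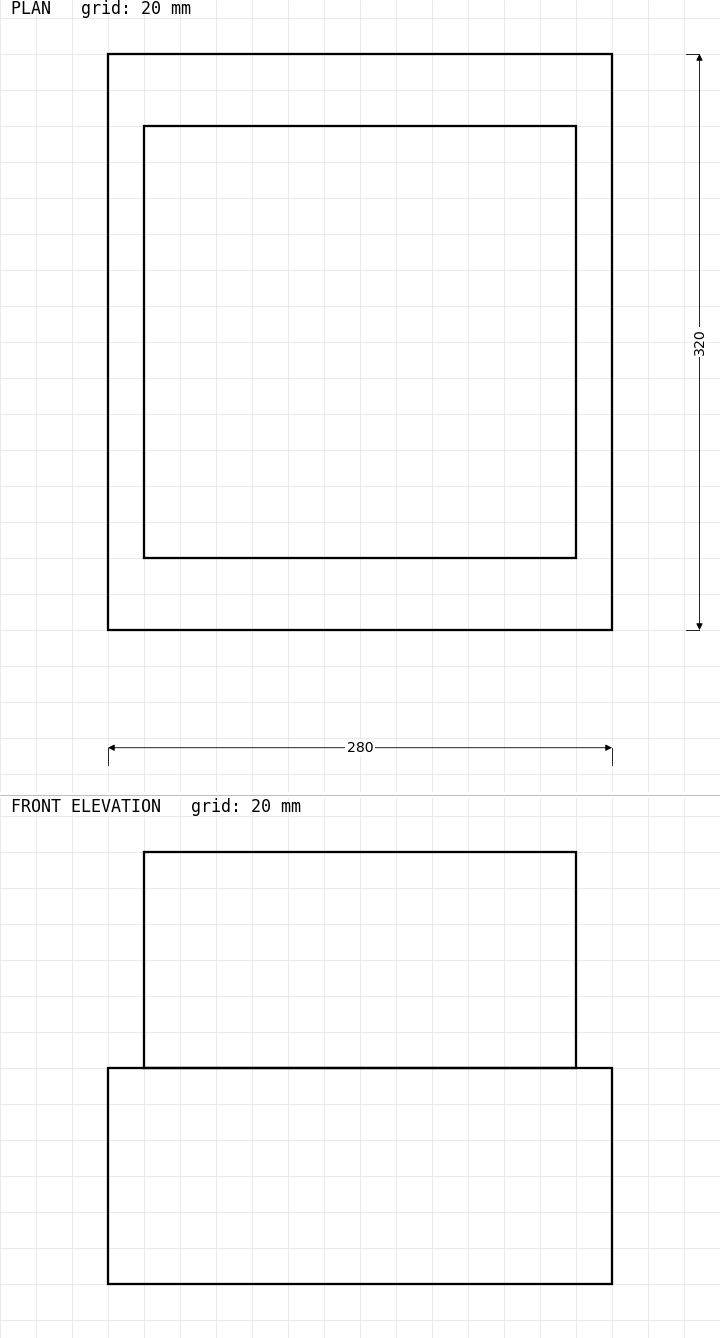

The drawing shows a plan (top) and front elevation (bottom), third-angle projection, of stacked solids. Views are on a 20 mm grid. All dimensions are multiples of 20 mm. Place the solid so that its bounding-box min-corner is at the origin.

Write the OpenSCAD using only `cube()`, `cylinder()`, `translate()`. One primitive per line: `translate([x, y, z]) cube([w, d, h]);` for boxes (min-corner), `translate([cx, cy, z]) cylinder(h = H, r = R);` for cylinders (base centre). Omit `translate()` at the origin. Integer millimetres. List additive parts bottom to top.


cube([280, 320, 120]);
translate([20, 40, 120]) cube([240, 240, 120]);
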